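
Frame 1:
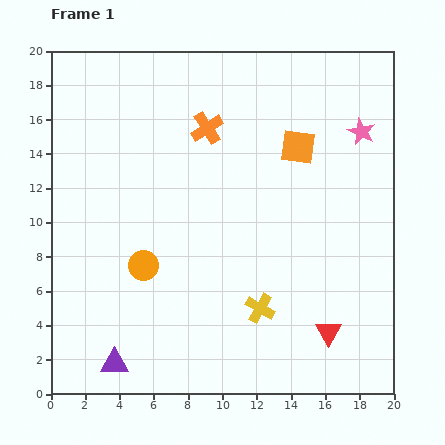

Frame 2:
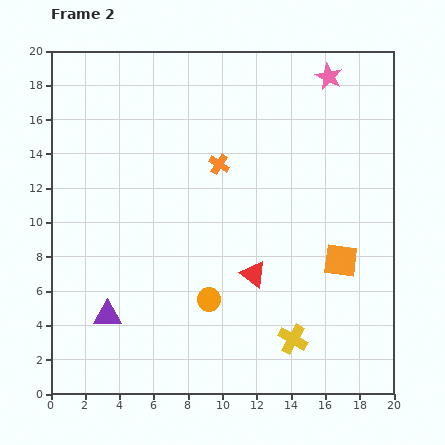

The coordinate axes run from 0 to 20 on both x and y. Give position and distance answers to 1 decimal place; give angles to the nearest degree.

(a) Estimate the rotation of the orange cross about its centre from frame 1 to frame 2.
25° counter-clockwise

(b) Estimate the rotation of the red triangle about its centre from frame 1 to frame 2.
22° counter-clockwise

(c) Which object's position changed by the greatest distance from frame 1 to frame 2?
the orange square

(moved 7.1; next 5.6)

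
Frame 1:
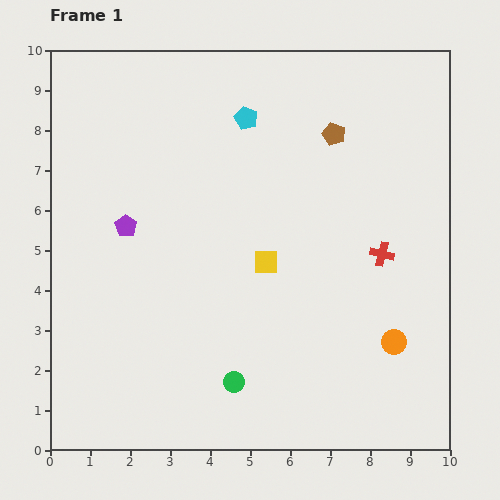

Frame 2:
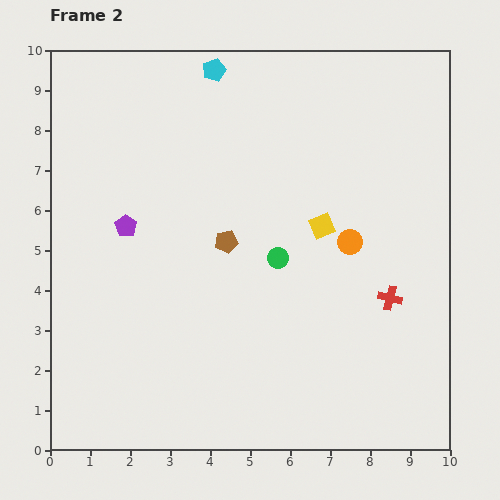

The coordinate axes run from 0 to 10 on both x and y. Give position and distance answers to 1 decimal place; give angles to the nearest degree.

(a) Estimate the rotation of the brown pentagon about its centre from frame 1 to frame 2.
31° counter-clockwise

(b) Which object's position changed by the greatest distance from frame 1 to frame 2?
the brown pentagon

(moved 3.8; next 3.3)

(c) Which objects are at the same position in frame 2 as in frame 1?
the purple pentagon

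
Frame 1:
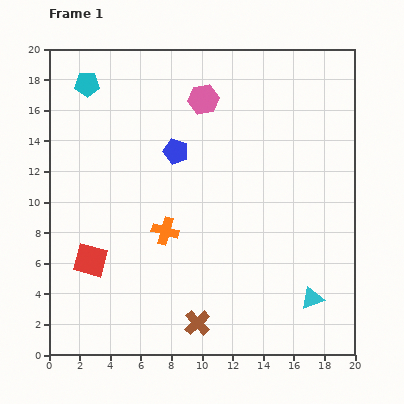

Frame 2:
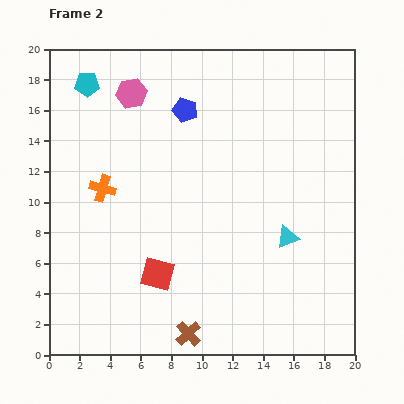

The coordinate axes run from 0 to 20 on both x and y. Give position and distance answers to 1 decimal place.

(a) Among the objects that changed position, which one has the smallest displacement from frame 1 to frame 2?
the brown cross

(moved 0.9)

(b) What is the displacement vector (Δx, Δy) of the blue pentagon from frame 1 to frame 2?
(0.6, 2.7)

The blue pentagon was at (8.3, 13.3) in frame 1 and (8.9, 16.0) in frame 2.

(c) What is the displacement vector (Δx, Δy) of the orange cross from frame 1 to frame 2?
(-4.1, 2.8)

The orange cross was at (7.6, 8.1) in frame 1 and (3.5, 10.9) in frame 2.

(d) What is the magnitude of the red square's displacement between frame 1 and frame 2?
4.5

The red square moved from (2.7, 6.2) to (7.1, 5.3), a distance of √(4.4² + 0.9²) ≈ 4.5.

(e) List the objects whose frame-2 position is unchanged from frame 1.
the cyan pentagon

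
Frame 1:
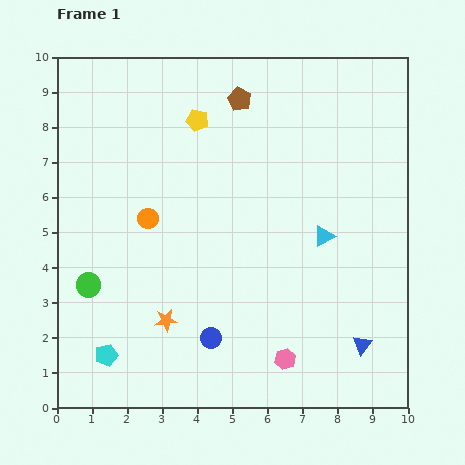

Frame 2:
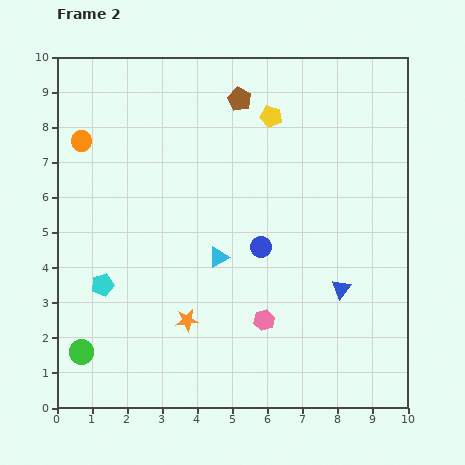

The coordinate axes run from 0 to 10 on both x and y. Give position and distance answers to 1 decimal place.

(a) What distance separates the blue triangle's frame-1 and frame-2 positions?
1.7

The blue triangle moved from (8.7, 1.8) to (8.1, 3.4), a distance of √(0.6² + 1.6²) ≈ 1.7.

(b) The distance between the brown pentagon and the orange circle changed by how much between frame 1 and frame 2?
+0.4

Distance in frame 1: 4.3. Distance in frame 2: 4.7.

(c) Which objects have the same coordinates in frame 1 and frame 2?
the brown pentagon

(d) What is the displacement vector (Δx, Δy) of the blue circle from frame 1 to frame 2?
(1.4, 2.6)

The blue circle was at (4.4, 2.0) in frame 1 and (5.8, 4.6) in frame 2.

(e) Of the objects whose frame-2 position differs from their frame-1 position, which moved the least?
the orange star

(moved 0.6)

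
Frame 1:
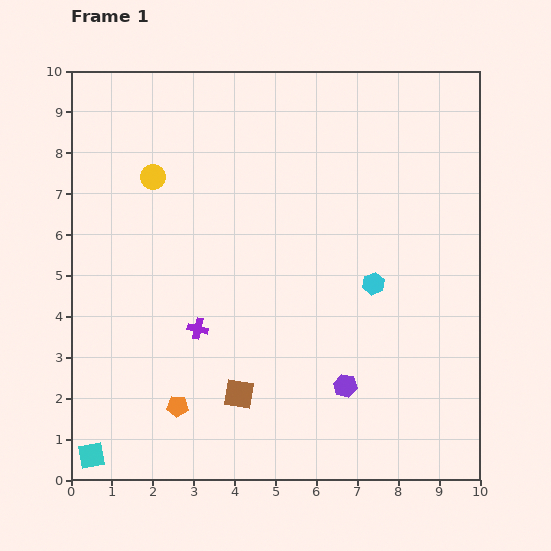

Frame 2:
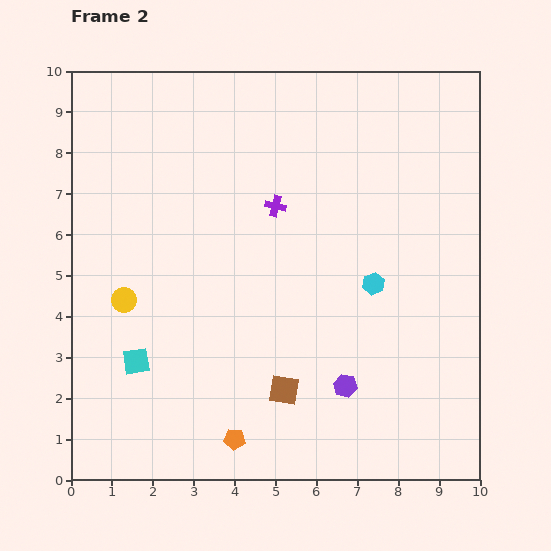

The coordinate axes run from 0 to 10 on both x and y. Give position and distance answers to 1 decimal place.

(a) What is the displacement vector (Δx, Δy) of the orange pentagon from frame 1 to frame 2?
(1.4, -0.8)

The orange pentagon was at (2.6, 1.8) in frame 1 and (4.0, 1.0) in frame 2.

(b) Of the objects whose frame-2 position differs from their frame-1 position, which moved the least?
the brown square

(moved 1.1)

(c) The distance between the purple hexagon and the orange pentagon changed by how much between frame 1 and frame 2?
-1.1

Distance in frame 1: 4.1. Distance in frame 2: 3.0.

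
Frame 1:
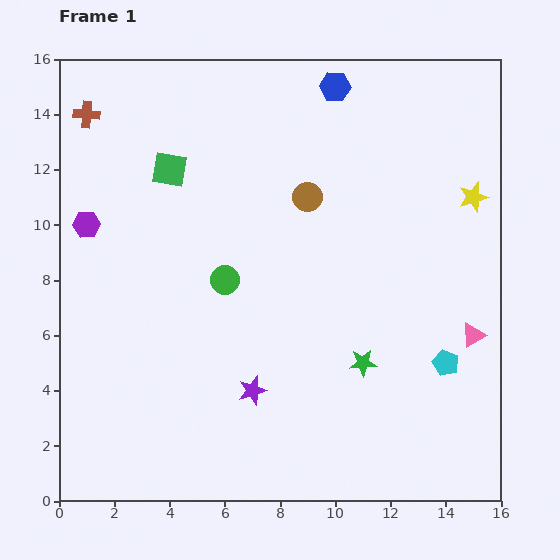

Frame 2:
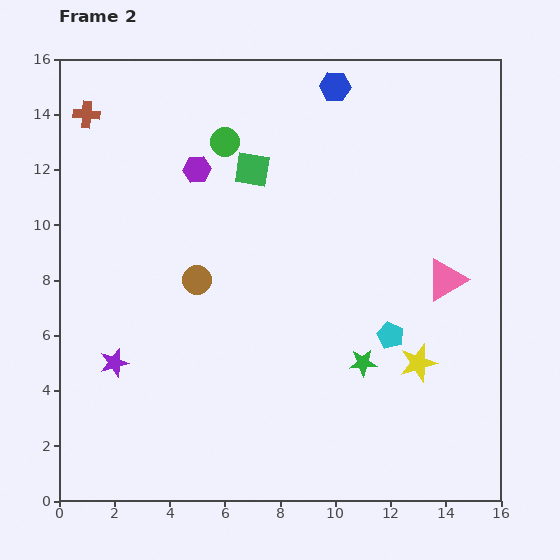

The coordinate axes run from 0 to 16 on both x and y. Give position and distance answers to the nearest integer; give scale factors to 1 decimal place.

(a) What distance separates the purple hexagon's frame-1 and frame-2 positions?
4

The purple hexagon moved from (1, 10) to (5, 12), a distance of √(4² + 2²) ≈ 4.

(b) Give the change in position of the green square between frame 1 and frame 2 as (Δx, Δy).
(3, 0)

The green square was at (4, 12) in frame 1 and (7, 12) in frame 2.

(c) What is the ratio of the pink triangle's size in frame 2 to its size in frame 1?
1.7×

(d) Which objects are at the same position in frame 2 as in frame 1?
the blue hexagon, the brown cross, the green star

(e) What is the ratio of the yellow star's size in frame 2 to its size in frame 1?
1.3×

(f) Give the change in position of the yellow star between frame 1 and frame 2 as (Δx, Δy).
(-2, -6)

The yellow star was at (15, 11) in frame 1 and (13, 5) in frame 2.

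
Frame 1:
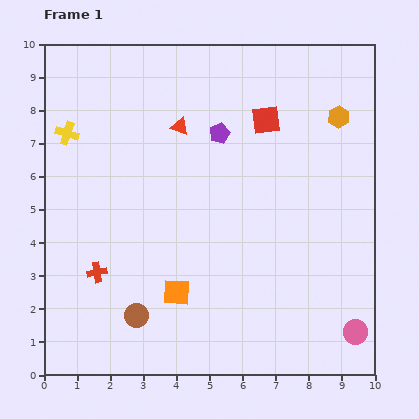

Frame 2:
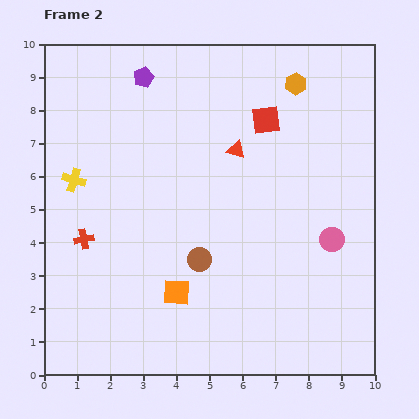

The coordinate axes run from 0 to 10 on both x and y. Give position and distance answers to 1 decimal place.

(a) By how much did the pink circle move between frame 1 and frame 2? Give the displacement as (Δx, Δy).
(-0.7, 2.8)

The pink circle was at (9.4, 1.3) in frame 1 and (8.7, 4.1) in frame 2.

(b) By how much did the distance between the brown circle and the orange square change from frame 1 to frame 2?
-0.2

Distance in frame 1: 1.4. Distance in frame 2: 1.2.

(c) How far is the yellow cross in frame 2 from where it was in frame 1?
1.4

The yellow cross moved from (0.7, 7.3) to (0.9, 5.9), a distance of √(0.2² + 1.4²) ≈ 1.4.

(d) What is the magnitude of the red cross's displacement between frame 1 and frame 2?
1.1

The red cross moved from (1.6, 3.1) to (1.2, 4.1), a distance of √(0.4² + 1.0²) ≈ 1.1.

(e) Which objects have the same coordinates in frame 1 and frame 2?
the red square, the orange square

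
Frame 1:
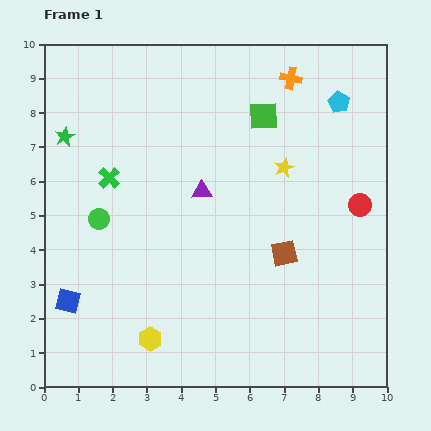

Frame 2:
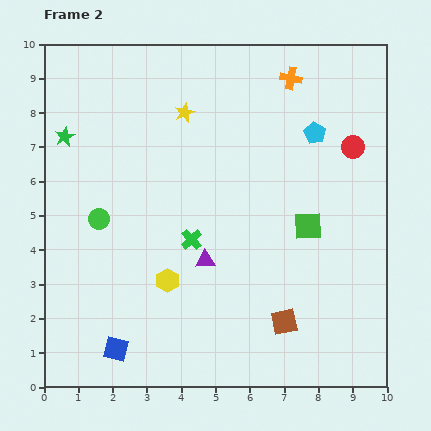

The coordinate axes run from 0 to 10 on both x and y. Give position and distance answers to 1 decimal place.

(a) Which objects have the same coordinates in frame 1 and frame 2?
the green circle, the green star, the orange cross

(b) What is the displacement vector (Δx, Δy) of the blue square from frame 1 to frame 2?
(1.4, -1.4)

The blue square was at (0.7, 2.5) in frame 1 and (2.1, 1.1) in frame 2.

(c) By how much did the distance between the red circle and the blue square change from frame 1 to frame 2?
+0.2

Distance in frame 1: 8.9. Distance in frame 2: 9.1.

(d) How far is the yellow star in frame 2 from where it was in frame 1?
3.3

The yellow star moved from (7.0, 6.4) to (4.1, 8.0), a distance of √(2.9² + 1.6²) ≈ 3.3.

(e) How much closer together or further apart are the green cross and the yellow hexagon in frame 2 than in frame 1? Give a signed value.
-3.5

Distance in frame 1: 4.9. Distance in frame 2: 1.4.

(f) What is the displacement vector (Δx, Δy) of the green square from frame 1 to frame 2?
(1.3, -3.2)

The green square was at (6.4, 7.9) in frame 1 and (7.7, 4.7) in frame 2.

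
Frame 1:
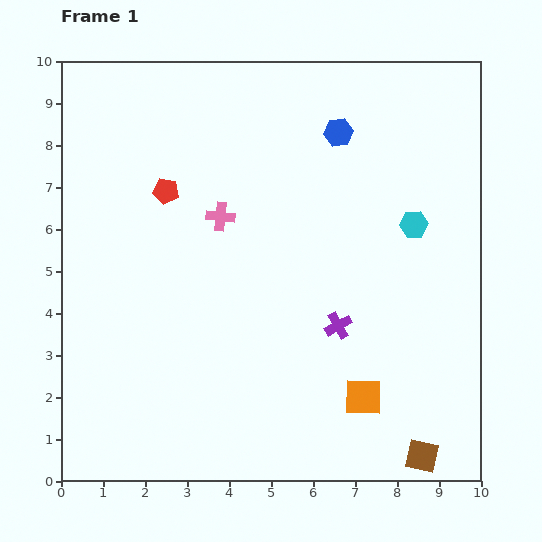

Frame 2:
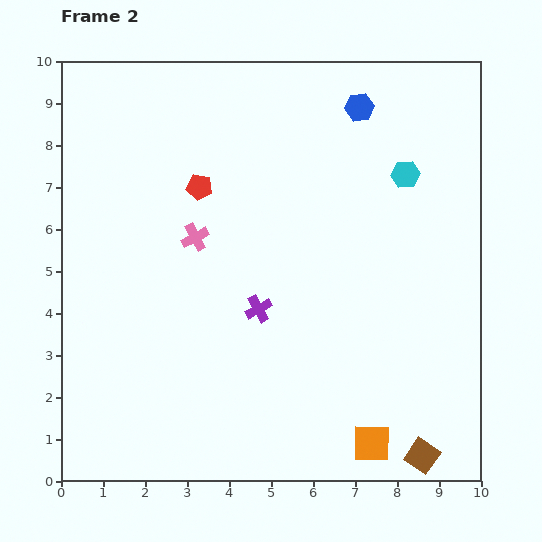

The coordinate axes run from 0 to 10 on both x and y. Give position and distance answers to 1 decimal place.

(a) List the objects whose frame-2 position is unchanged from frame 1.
the brown square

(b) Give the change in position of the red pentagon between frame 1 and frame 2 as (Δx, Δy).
(0.8, 0.1)

The red pentagon was at (2.5, 6.9) in frame 1 and (3.3, 7.0) in frame 2.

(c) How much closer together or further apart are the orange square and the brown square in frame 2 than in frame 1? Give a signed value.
-0.8

Distance in frame 1: 2.0. Distance in frame 2: 1.2.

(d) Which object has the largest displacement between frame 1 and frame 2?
the purple cross

(moved 1.9; next 1.2)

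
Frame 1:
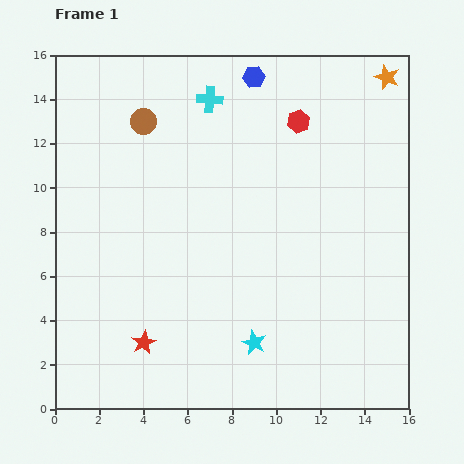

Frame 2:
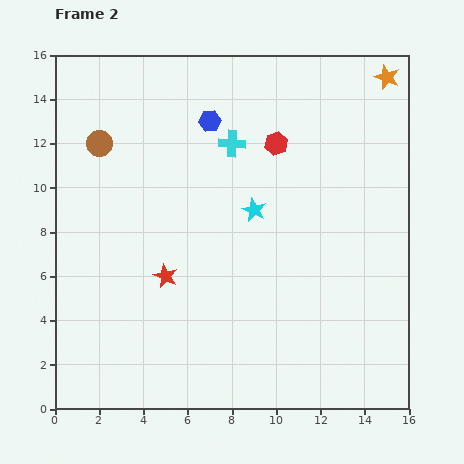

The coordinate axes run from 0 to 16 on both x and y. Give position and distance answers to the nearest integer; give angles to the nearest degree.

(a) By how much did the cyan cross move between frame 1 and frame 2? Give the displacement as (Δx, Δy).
(1, -2)

The cyan cross was at (7, 14) in frame 1 and (8, 12) in frame 2.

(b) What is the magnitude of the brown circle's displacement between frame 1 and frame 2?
2

The brown circle moved from (4, 13) to (2, 12), a distance of √(2² + 1²) ≈ 2.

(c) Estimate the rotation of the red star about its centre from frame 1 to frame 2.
20° counter-clockwise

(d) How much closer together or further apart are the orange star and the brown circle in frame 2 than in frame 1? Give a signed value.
+2

Distance in frame 1: 11. Distance in frame 2: 13.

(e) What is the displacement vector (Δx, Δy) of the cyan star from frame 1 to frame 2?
(0, 6)

The cyan star was at (9, 3) in frame 1 and (9, 9) in frame 2.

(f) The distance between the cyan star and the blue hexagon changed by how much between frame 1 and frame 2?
-8

Distance in frame 1: 12. Distance in frame 2: 4.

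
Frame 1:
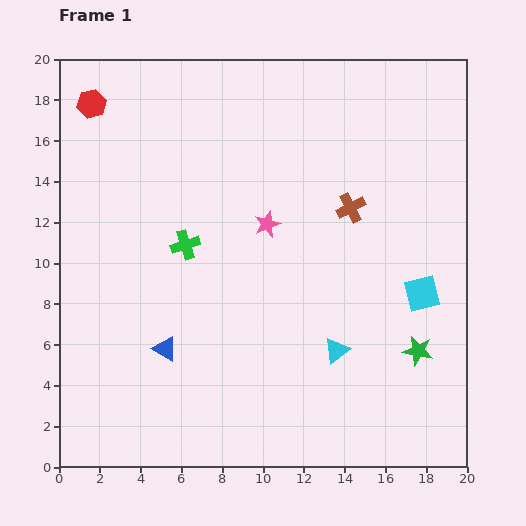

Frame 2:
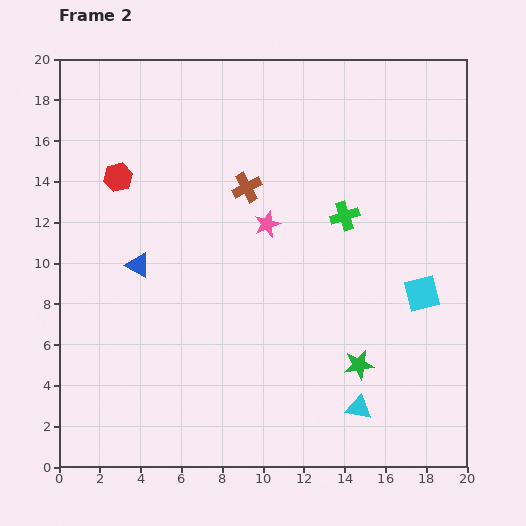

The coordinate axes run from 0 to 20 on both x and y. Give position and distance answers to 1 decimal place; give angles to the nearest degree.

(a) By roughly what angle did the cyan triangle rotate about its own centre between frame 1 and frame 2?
49° clockwise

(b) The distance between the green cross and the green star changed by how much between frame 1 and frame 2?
-5.2

Distance in frame 1: 12.5. Distance in frame 2: 7.3.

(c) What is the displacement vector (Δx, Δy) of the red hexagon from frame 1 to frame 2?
(1.3, -3.6)

The red hexagon was at (1.6, 17.8) in frame 1 and (2.9, 14.2) in frame 2.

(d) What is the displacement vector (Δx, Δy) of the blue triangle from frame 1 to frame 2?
(-1.3, 4.1)

The blue triangle was at (5.2, 5.8) in frame 1 and (3.9, 9.9) in frame 2.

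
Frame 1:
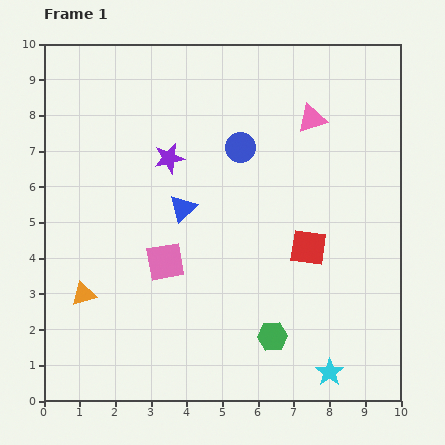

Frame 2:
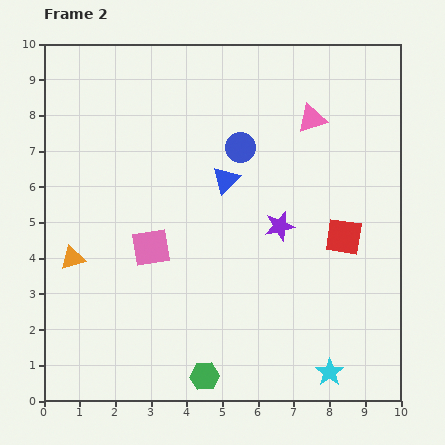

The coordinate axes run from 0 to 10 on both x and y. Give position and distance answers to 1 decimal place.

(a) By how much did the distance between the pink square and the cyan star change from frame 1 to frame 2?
+0.6

Distance in frame 1: 5.5. Distance in frame 2: 6.1.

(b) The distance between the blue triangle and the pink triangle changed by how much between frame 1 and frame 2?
-1.5

Distance in frame 1: 4.4. Distance in frame 2: 2.9.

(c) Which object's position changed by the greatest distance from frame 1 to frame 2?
the purple star

(moved 3.6; next 2.2)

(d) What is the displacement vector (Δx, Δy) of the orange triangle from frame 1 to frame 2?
(-0.3, 1.0)

The orange triangle was at (1.1, 3.0) in frame 1 and (0.8, 4.0) in frame 2.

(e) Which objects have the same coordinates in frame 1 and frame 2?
the blue circle, the cyan star, the pink triangle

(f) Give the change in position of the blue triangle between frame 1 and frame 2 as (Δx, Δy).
(1.2, 0.8)

The blue triangle was at (3.9, 5.4) in frame 1 and (5.1, 6.2) in frame 2.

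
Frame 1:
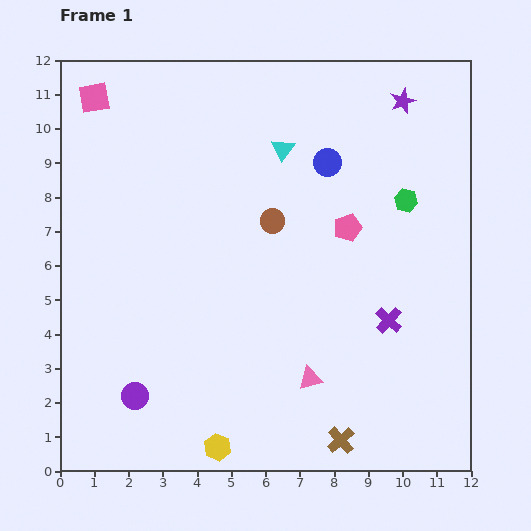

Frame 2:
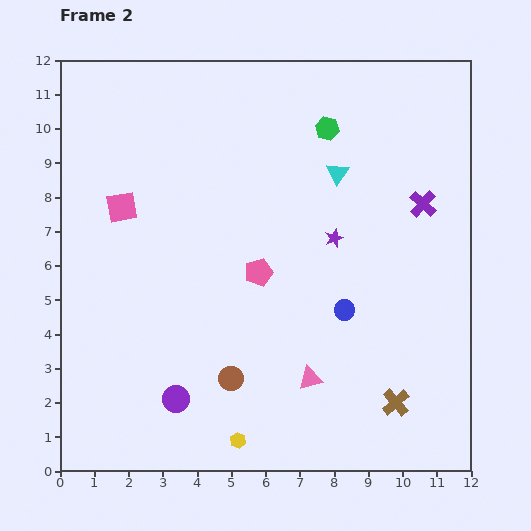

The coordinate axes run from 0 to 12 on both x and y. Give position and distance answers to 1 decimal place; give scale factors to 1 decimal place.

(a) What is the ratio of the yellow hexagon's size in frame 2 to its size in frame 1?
0.6×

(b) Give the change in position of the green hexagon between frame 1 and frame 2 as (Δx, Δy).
(-2.3, 2.1)

The green hexagon was at (10.1, 7.9) in frame 1 and (7.8, 10.0) in frame 2.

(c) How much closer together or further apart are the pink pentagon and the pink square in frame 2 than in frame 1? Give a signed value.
-3.9

Distance in frame 1: 8.3. Distance in frame 2: 4.4.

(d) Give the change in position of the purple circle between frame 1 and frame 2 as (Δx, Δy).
(1.2, -0.1)

The purple circle was at (2.2, 2.2) in frame 1 and (3.4, 2.1) in frame 2.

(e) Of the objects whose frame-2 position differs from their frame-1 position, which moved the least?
the yellow hexagon

(moved 0.6)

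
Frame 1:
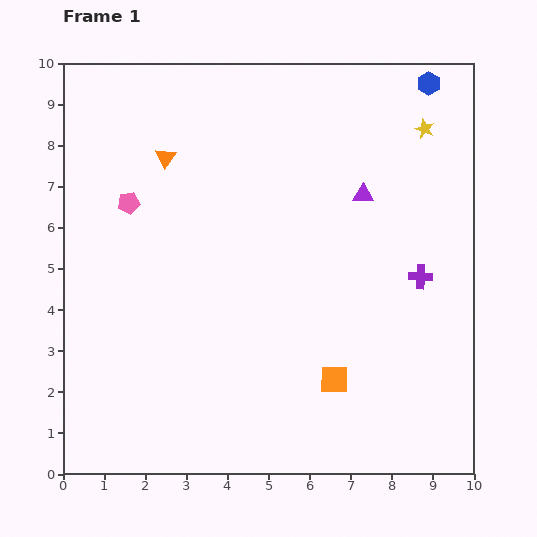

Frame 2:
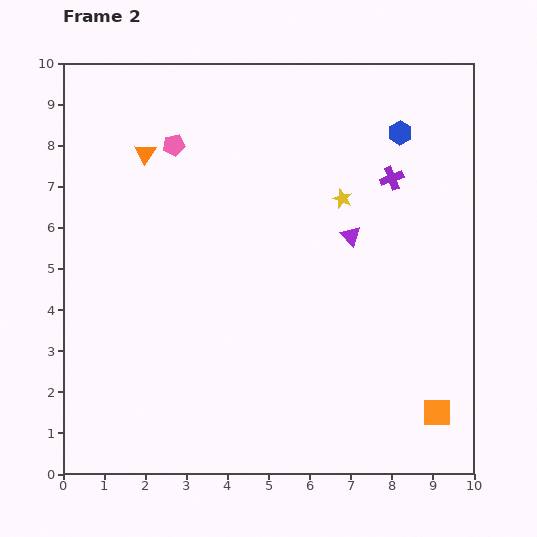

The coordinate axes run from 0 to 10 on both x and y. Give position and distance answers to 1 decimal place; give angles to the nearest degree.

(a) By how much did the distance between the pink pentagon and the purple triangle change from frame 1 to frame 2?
-0.9

Distance in frame 1: 5.7. Distance in frame 2: 4.8.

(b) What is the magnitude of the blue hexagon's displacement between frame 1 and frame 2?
1.4

The blue hexagon moved from (8.9, 9.5) to (8.2, 8.3), a distance of √(0.7² + 1.2²) ≈ 1.4.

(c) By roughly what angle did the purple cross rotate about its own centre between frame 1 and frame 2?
23° counter-clockwise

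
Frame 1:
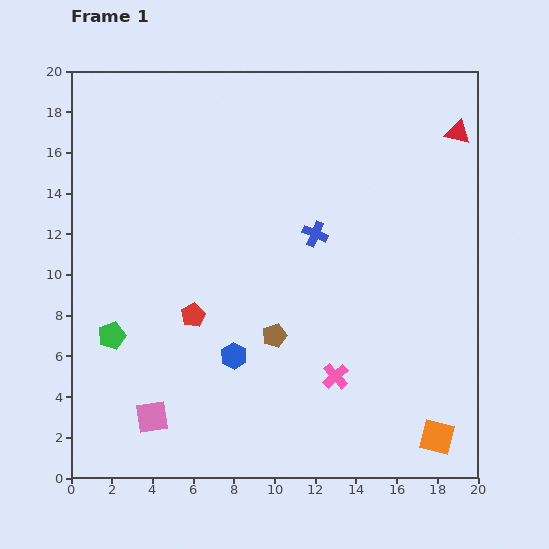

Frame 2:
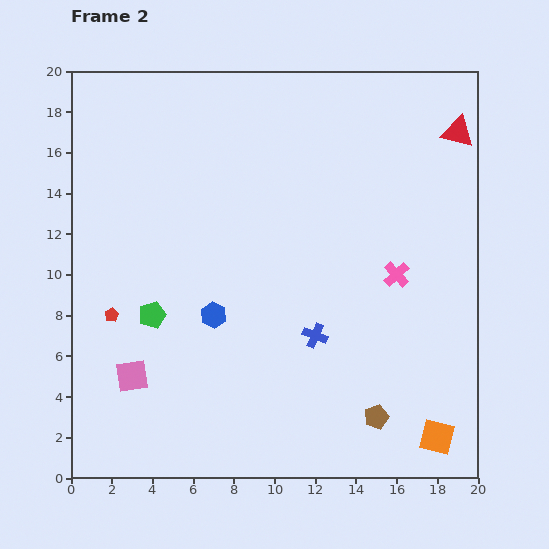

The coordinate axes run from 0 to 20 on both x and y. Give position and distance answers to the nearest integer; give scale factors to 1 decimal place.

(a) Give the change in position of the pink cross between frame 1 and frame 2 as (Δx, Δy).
(3, 5)

The pink cross was at (13, 5) in frame 1 and (16, 10) in frame 2.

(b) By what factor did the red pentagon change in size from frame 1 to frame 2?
0.6×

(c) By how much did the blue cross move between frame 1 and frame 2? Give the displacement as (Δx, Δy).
(0, -5)

The blue cross was at (12, 12) in frame 1 and (12, 7) in frame 2.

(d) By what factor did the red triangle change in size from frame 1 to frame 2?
1.3×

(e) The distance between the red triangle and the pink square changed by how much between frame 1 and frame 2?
-1

Distance in frame 1: 21. Distance in frame 2: 20.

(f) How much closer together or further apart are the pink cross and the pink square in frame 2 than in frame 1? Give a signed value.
+5

Distance in frame 1: 9. Distance in frame 2: 14.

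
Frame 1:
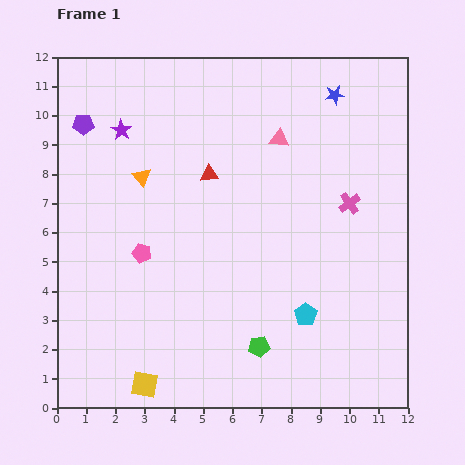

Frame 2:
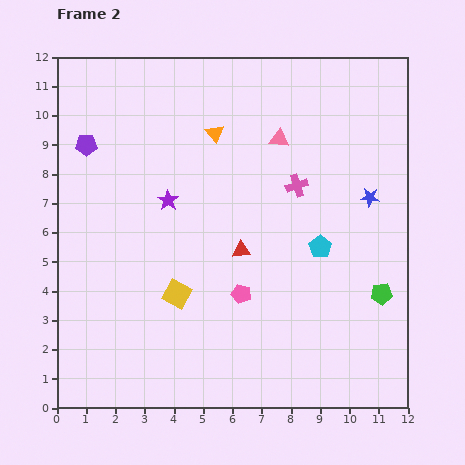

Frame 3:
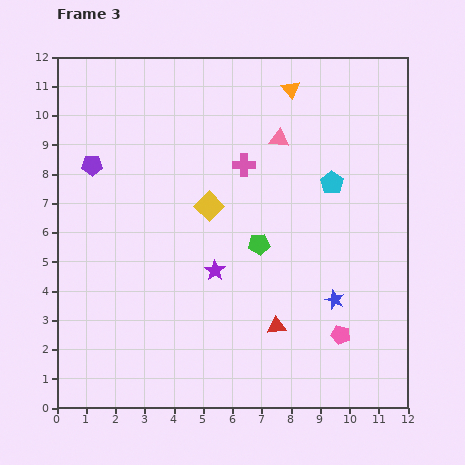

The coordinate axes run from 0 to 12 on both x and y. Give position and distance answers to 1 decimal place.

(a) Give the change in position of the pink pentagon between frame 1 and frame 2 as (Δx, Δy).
(3.4, -1.4)

The pink pentagon was at (2.9, 5.3) in frame 1 and (6.3, 3.9) in frame 2.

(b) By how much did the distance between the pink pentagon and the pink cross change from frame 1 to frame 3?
-0.6

Distance in frame 1: 7.3. Distance in frame 3: 6.7.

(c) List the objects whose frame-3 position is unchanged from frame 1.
the pink triangle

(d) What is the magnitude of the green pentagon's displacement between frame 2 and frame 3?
4.5

The green pentagon moved from (11.1, 3.9) to (6.9, 5.6), a distance of √(4.2² + 1.7²) ≈ 4.5.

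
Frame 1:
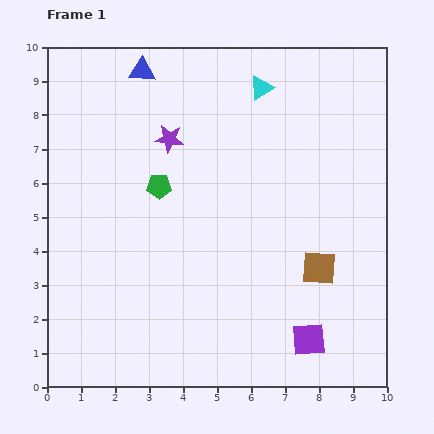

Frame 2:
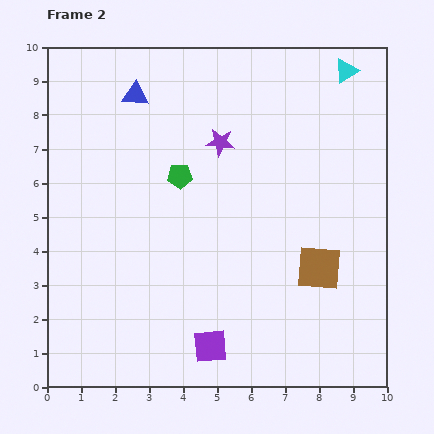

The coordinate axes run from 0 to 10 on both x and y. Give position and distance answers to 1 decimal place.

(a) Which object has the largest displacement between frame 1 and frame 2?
the purple square

(moved 2.9; next 2.5)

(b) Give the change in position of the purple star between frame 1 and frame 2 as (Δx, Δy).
(1.5, -0.1)

The purple star was at (3.6, 7.3) in frame 1 and (5.1, 7.2) in frame 2.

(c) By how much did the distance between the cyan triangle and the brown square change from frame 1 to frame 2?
+0.3

Distance in frame 1: 5.6. Distance in frame 2: 5.9.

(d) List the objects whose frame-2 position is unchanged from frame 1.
the brown square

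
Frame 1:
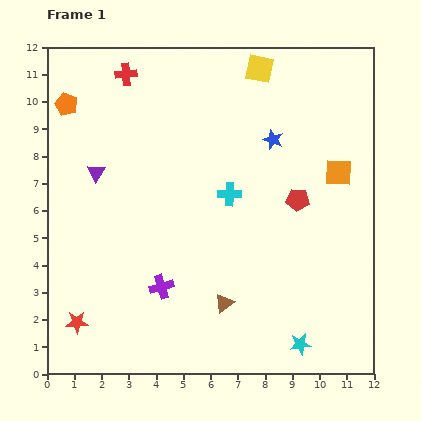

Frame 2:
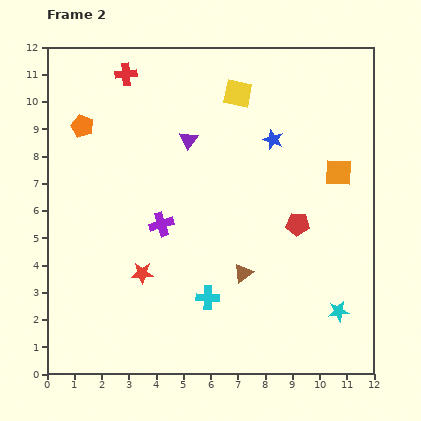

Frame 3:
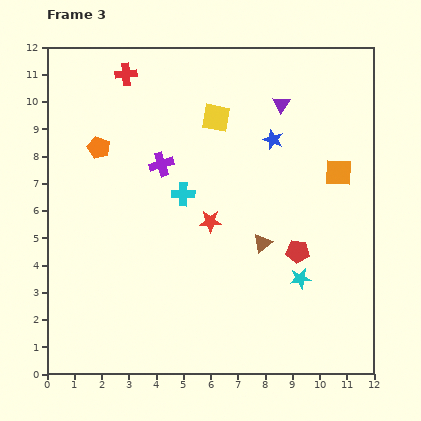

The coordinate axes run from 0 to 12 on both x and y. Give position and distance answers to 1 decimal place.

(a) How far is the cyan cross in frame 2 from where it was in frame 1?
3.9

The cyan cross moved from (6.7, 6.6) to (5.9, 2.8), a distance of √(0.8² + 3.8²) ≈ 3.9.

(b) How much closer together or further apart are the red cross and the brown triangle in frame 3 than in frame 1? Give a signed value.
-1.1

Distance in frame 1: 9.1. Distance in frame 3: 8.0.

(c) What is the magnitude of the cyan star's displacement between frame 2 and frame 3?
1.8

The cyan star moved from (10.7, 2.3) to (9.3, 3.5), a distance of √(1.4² + 1.2²) ≈ 1.8.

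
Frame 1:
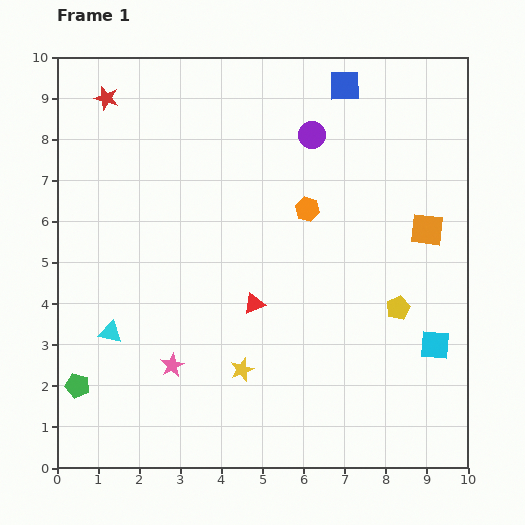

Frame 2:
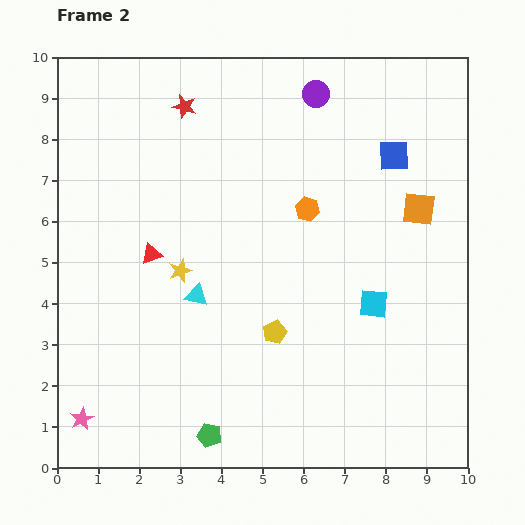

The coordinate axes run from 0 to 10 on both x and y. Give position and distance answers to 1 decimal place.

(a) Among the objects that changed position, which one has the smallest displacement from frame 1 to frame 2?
the orange square

(moved 0.5)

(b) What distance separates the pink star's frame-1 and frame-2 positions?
2.6

The pink star moved from (2.8, 2.5) to (0.6, 1.2), a distance of √(2.2² + 1.3²) ≈ 2.6.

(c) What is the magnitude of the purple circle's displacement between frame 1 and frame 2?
1.0

The purple circle moved from (6.2, 8.1) to (6.3, 9.1), a distance of √(0.1² + 1.0²) ≈ 1.0.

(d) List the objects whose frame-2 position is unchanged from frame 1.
the orange hexagon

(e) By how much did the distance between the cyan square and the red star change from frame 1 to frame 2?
-3.4

Distance in frame 1: 10.0. Distance in frame 2: 6.6.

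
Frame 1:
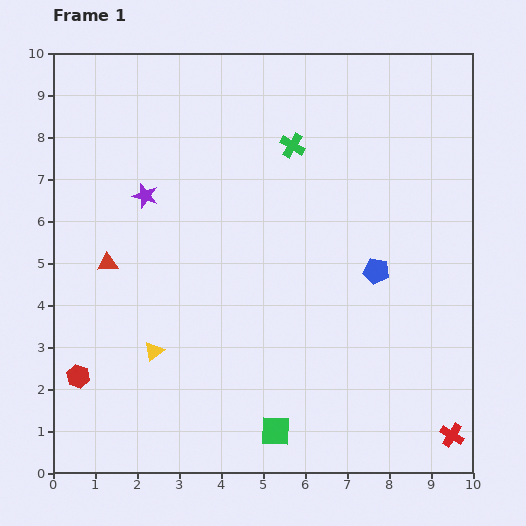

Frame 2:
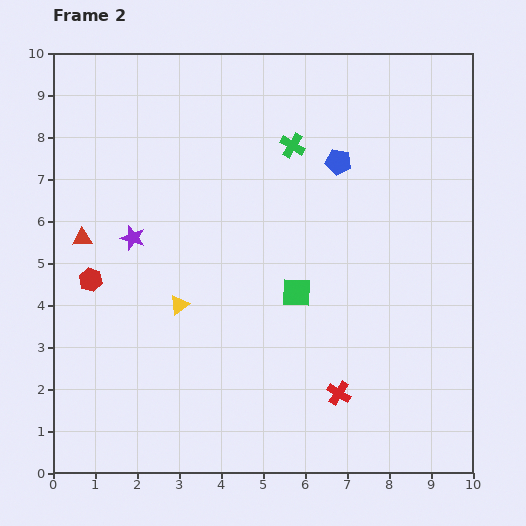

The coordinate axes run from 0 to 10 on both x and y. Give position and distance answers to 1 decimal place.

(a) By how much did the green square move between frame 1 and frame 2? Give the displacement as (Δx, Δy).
(0.5, 3.3)

The green square was at (5.3, 1.0) in frame 1 and (5.8, 4.3) in frame 2.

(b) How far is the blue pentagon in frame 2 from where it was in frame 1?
2.8

The blue pentagon moved from (7.7, 4.8) to (6.8, 7.4), a distance of √(0.9² + 2.6²) ≈ 2.8.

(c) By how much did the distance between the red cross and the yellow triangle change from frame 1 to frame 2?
-3.1

Distance in frame 1: 7.4. Distance in frame 2: 4.3.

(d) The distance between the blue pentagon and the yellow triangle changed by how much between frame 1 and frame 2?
-0.5

Distance in frame 1: 5.6. Distance in frame 2: 5.1.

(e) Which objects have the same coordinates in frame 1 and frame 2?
the green cross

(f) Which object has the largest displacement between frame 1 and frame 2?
the green square

(moved 3.3; next 2.9)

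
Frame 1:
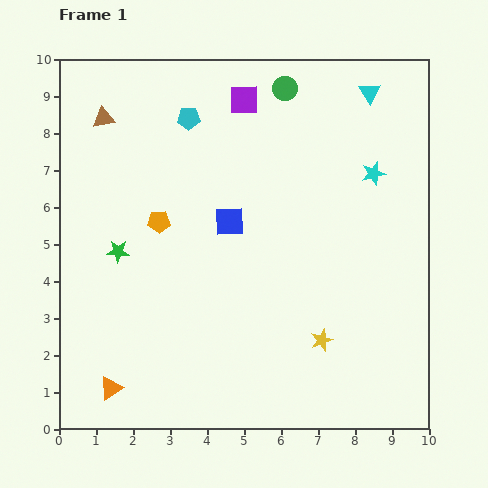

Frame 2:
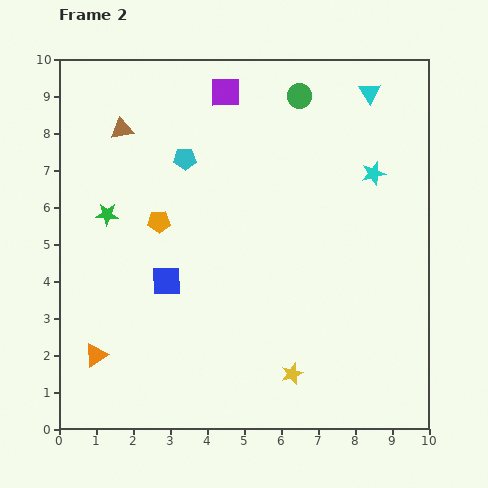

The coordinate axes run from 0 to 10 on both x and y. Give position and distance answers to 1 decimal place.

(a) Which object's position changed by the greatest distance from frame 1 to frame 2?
the blue square

(moved 2.3; next 1.2)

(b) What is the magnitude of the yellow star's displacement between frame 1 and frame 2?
1.2

The yellow star moved from (7.1, 2.4) to (6.3, 1.5), a distance of √(0.8² + 0.9²) ≈ 1.2.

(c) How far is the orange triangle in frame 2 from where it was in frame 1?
1.0

The orange triangle moved from (1.4, 1.1) to (1.0, 2.0), a distance of √(0.4² + 0.9²) ≈ 1.0.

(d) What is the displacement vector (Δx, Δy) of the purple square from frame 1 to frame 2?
(-0.5, 0.2)

The purple square was at (5.0, 8.9) in frame 1 and (4.5, 9.1) in frame 2.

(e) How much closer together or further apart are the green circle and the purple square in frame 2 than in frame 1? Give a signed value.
+0.9

Distance in frame 1: 1.1. Distance in frame 2: 2.0.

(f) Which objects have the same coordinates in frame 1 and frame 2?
the cyan star, the cyan triangle, the orange pentagon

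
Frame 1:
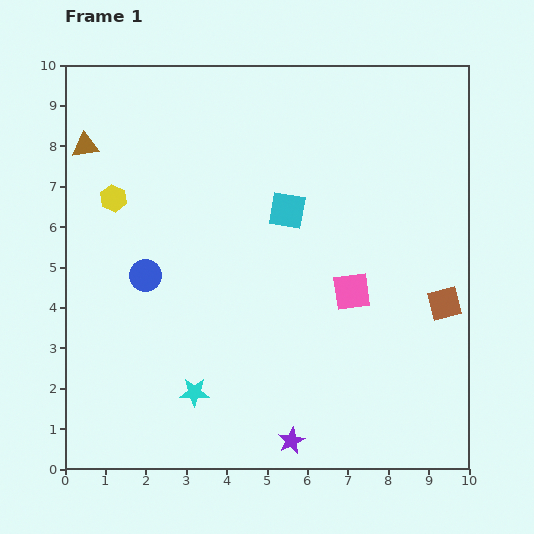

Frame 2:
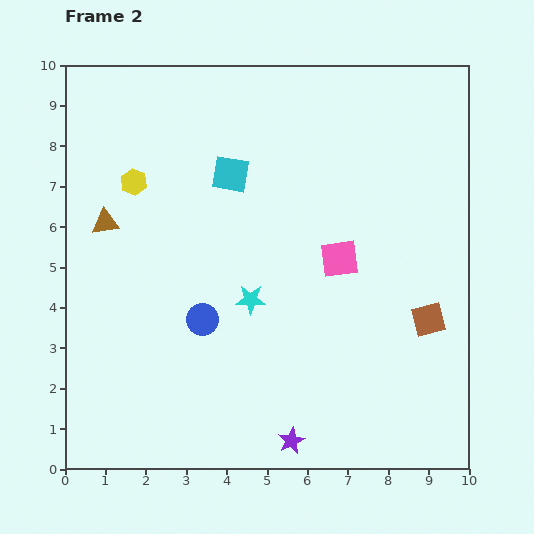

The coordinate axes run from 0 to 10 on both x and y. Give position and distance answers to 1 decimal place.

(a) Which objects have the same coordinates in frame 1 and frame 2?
the purple star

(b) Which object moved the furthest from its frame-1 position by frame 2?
the cyan star

(moved 2.7; next 2.0)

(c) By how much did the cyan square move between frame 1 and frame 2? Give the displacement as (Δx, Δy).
(-1.4, 0.9)

The cyan square was at (5.5, 6.4) in frame 1 and (4.1, 7.3) in frame 2.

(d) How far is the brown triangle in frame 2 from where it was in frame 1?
2.0

The brown triangle moved from (0.5, 8.0) to (1.0, 6.1), a distance of √(0.5² + 1.9²) ≈ 2.0.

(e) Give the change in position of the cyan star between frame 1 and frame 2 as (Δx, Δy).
(1.4, 2.3)

The cyan star was at (3.2, 1.9) in frame 1 and (4.6, 4.2) in frame 2.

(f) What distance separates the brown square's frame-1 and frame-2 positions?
0.6

The brown square moved from (9.4, 4.1) to (9.0, 3.7), a distance of √(0.4² + 0.4²) ≈ 0.6.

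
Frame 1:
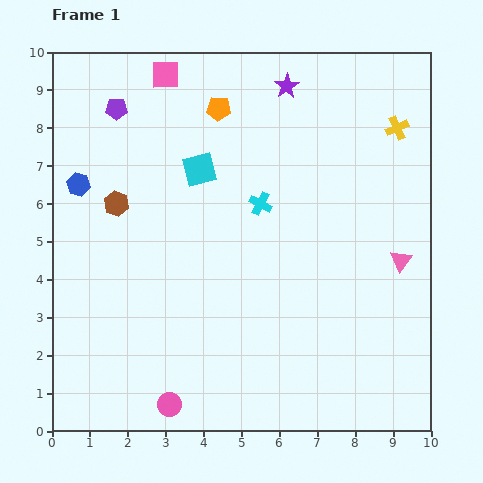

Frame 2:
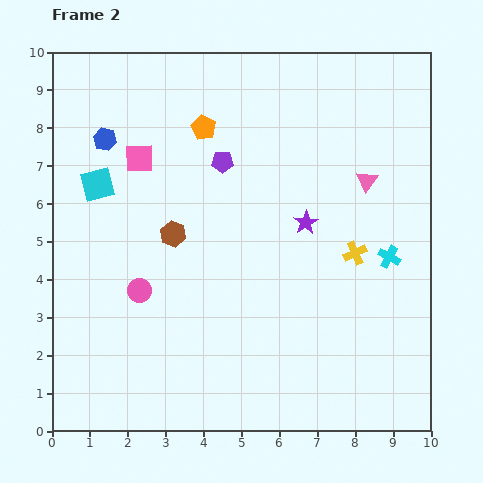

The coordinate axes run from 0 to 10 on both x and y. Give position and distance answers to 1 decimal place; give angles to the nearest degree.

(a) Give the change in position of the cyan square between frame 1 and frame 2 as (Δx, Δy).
(-2.7, -0.4)

The cyan square was at (3.9, 6.9) in frame 1 and (1.2, 6.5) in frame 2.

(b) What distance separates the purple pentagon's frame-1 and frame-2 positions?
3.1

The purple pentagon moved from (1.7, 8.5) to (4.5, 7.1), a distance of √(2.8² + 1.4²) ≈ 3.1.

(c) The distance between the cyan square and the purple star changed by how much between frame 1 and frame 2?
+2.4

Distance in frame 1: 3.2. Distance in frame 2: 5.6.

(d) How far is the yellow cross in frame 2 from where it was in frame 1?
3.5

The yellow cross moved from (9.1, 8.0) to (8.0, 4.7), a distance of √(1.1² + 3.3²) ≈ 3.5.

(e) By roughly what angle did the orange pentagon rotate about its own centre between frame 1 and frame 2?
23° clockwise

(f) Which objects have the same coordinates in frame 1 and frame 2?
none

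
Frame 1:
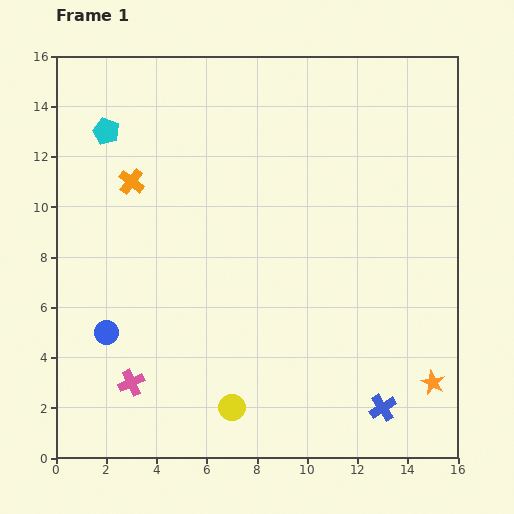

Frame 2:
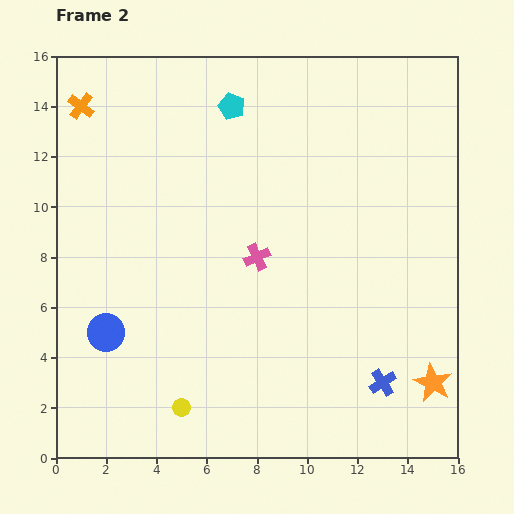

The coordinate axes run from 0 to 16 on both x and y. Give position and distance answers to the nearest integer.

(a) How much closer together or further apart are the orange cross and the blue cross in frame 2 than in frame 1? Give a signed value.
+3

Distance in frame 1: 13. Distance in frame 2: 16.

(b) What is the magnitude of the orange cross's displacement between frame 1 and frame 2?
4

The orange cross moved from (3, 11) to (1, 14), a distance of √(2² + 3²) ≈ 4.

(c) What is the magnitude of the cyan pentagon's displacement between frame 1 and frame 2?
5

The cyan pentagon moved from (2, 13) to (7, 14), a distance of √(5² + 1²) ≈ 5.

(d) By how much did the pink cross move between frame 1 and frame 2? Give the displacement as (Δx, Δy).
(5, 5)

The pink cross was at (3, 3) in frame 1 and (8, 8) in frame 2.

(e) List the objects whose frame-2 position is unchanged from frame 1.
the orange star, the blue circle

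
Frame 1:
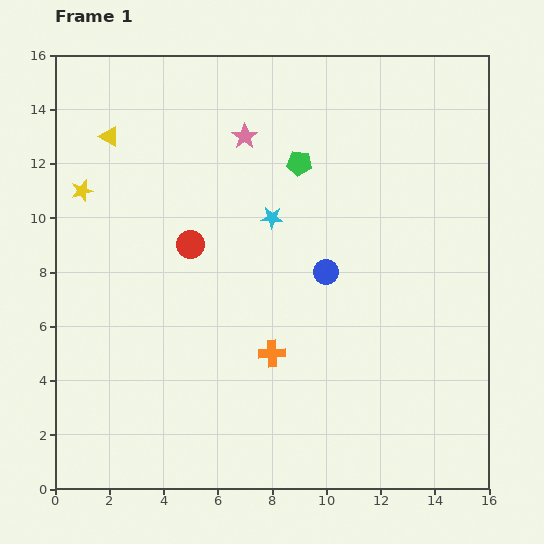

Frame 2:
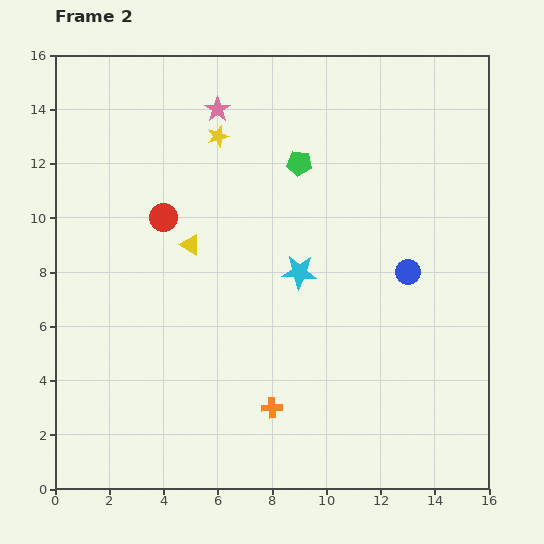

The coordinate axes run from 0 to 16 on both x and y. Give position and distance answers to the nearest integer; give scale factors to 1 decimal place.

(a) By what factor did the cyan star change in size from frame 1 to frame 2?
1.5×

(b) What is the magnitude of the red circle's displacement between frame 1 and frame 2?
1

The red circle moved from (5, 9) to (4, 10), a distance of √(1² + 1²) ≈ 1.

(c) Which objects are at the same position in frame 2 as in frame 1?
the green pentagon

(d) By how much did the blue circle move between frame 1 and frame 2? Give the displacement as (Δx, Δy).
(3, 0)

The blue circle was at (10, 8) in frame 1 and (13, 8) in frame 2.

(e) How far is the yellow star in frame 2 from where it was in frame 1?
5

The yellow star moved from (1, 11) to (6, 13), a distance of √(5² + 2²) ≈ 5.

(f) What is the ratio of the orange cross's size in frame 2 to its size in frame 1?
0.8×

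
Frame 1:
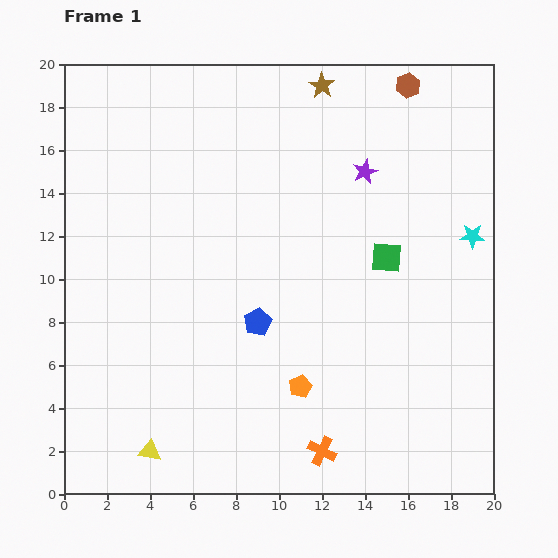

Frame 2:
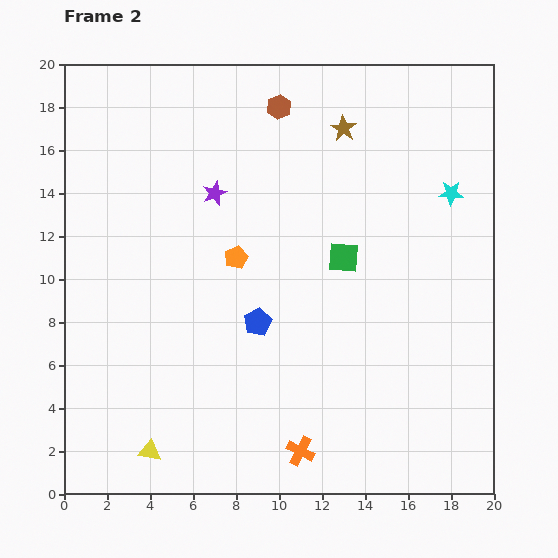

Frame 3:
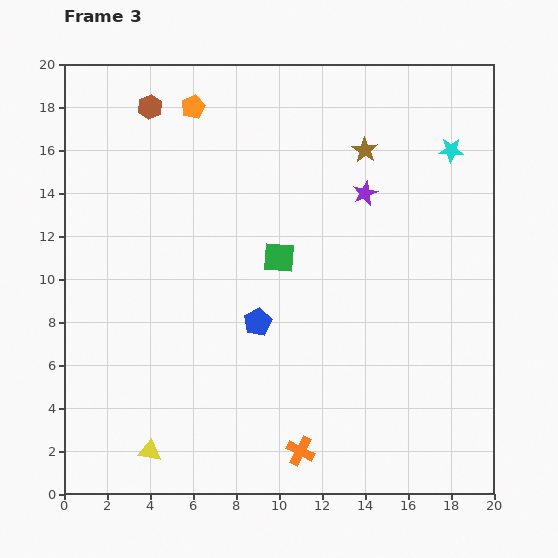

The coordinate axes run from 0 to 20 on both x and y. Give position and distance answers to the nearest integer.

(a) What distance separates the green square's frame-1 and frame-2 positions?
2

The green square moved from (15, 11) to (13, 11), a distance of √(2² + 0²) ≈ 2.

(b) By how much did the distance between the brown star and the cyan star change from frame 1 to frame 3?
-6

Distance in frame 1: 10. Distance in frame 3: 4.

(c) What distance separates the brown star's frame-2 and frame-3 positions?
1

The brown star moved from (13, 17) to (14, 16), a distance of √(1² + 1²) ≈ 1.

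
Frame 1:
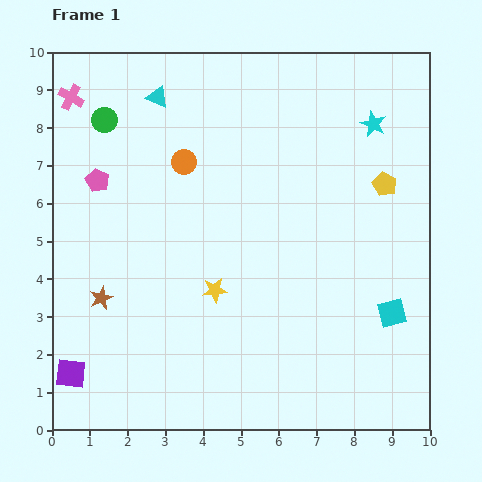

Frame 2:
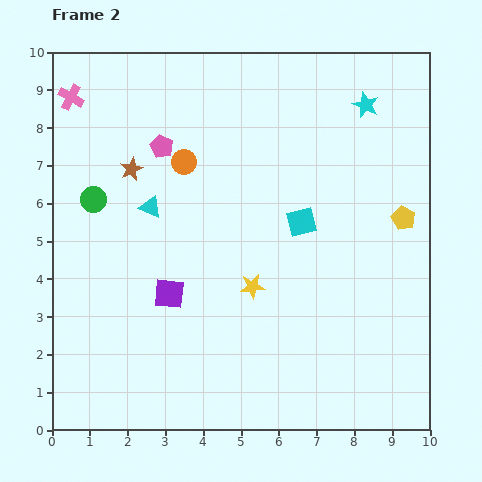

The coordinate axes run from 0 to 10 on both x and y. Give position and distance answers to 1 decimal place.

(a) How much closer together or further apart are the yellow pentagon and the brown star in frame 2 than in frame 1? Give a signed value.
-0.8

Distance in frame 1: 8.1. Distance in frame 2: 7.3.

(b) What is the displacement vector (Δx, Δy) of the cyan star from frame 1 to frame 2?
(-0.2, 0.5)

The cyan star was at (8.5, 8.1) in frame 1 and (8.3, 8.6) in frame 2.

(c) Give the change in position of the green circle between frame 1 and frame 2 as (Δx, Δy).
(-0.3, -2.1)

The green circle was at (1.4, 8.2) in frame 1 and (1.1, 6.1) in frame 2.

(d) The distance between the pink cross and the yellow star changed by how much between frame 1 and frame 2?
+0.5

Distance in frame 1: 6.4. Distance in frame 2: 6.9.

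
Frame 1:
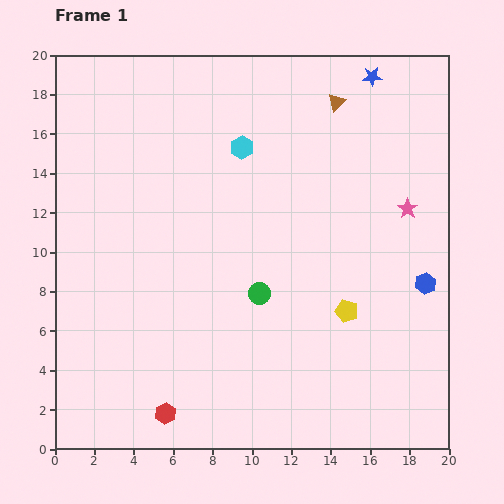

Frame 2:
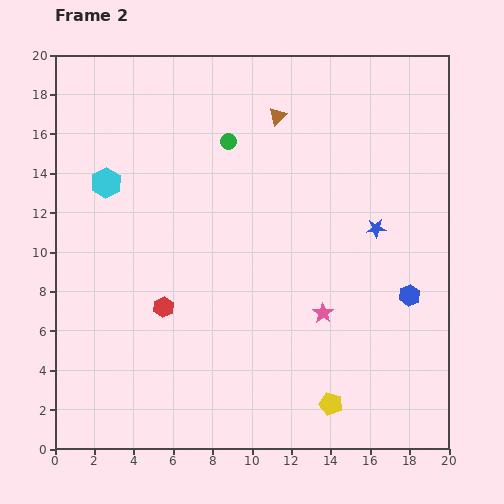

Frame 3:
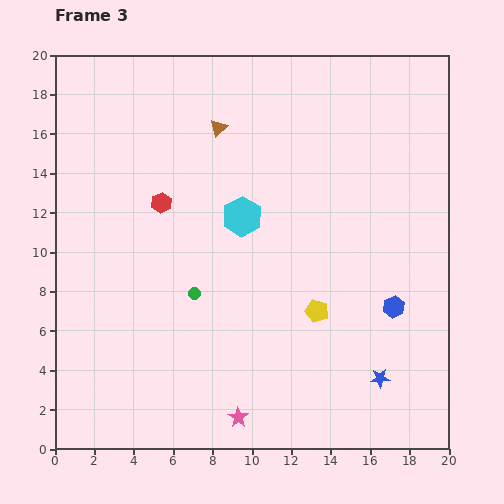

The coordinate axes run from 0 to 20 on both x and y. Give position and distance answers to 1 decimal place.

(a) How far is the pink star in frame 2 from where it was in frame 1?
6.8

The pink star moved from (17.9, 12.2) to (13.6, 6.9), a distance of √(4.3² + 5.3²) ≈ 6.8.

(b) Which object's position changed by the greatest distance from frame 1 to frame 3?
the blue star

(moved 15.3; next 13.6)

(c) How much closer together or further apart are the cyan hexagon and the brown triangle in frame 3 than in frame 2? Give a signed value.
-4.6

Distance in frame 2: 9.3. Distance in frame 3: 4.7.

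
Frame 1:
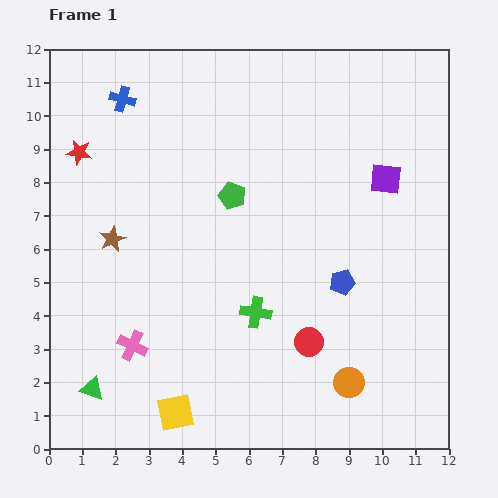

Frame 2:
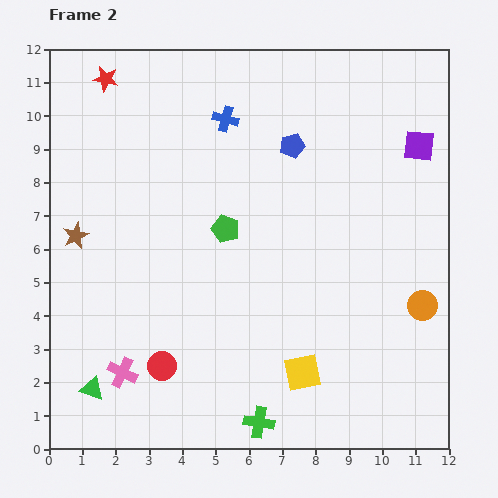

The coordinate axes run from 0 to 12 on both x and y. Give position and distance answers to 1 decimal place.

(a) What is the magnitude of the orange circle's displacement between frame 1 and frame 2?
3.2

The orange circle moved from (9.0, 2.0) to (11.2, 4.3), a distance of √(2.2² + 2.3²) ≈ 3.2.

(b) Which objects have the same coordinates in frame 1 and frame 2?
the green triangle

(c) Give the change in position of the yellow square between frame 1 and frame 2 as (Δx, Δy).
(3.8, 1.2)

The yellow square was at (3.8, 1.1) in frame 1 and (7.6, 2.3) in frame 2.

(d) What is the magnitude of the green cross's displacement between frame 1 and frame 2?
3.3

The green cross moved from (6.2, 4.1) to (6.3, 0.8), a distance of √(0.1² + 3.3²) ≈ 3.3.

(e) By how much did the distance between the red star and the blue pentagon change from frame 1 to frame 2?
-2.9

Distance in frame 1: 8.8. Distance in frame 2: 5.9.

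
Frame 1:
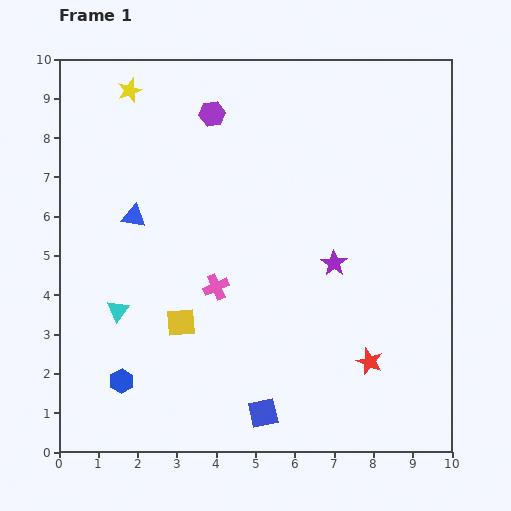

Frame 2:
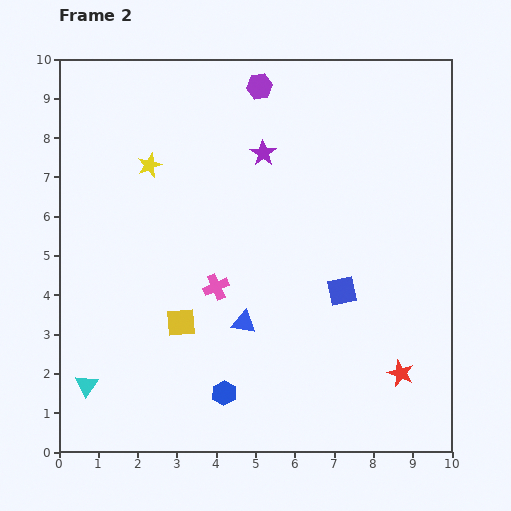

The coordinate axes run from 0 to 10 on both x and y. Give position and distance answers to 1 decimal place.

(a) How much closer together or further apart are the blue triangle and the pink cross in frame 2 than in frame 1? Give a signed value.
-1.7

Distance in frame 1: 2.8. Distance in frame 2: 1.1.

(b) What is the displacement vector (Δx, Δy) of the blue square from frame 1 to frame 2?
(2.0, 3.1)

The blue square was at (5.2, 1.0) in frame 1 and (7.2, 4.1) in frame 2.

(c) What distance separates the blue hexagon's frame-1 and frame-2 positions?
2.6

The blue hexagon moved from (1.6, 1.8) to (4.2, 1.5), a distance of √(2.6² + 0.3²) ≈ 2.6.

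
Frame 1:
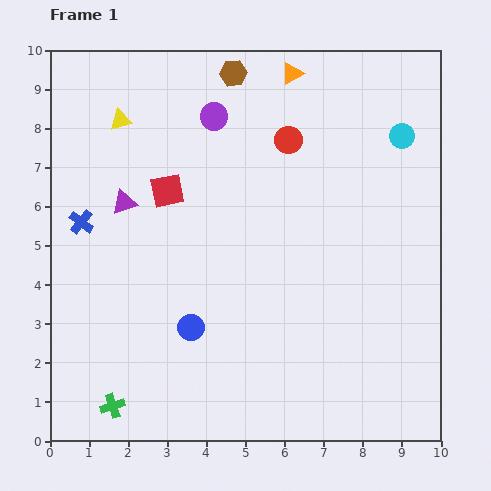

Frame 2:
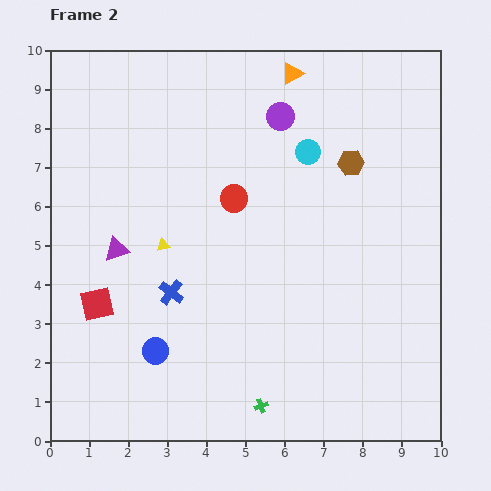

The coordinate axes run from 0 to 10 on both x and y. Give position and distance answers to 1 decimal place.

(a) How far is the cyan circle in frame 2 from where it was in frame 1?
2.4

The cyan circle moved from (9.0, 7.8) to (6.6, 7.4), a distance of √(2.4² + 0.4²) ≈ 2.4.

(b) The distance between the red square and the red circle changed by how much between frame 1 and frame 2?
+1.0

Distance in frame 1: 3.4. Distance in frame 2: 4.4.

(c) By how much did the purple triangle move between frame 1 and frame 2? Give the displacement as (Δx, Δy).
(-0.2, -1.2)

The purple triangle was at (1.9, 6.1) in frame 1 and (1.7, 4.9) in frame 2.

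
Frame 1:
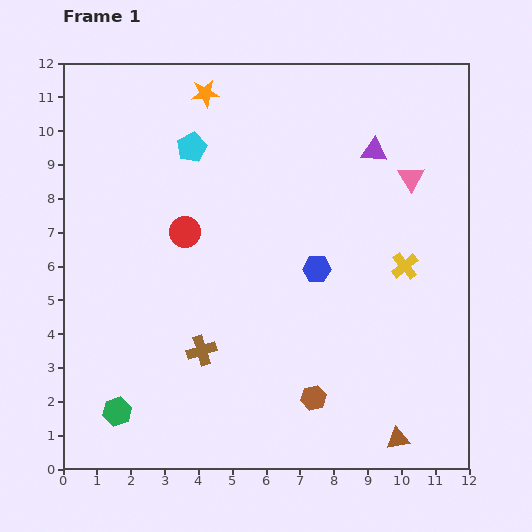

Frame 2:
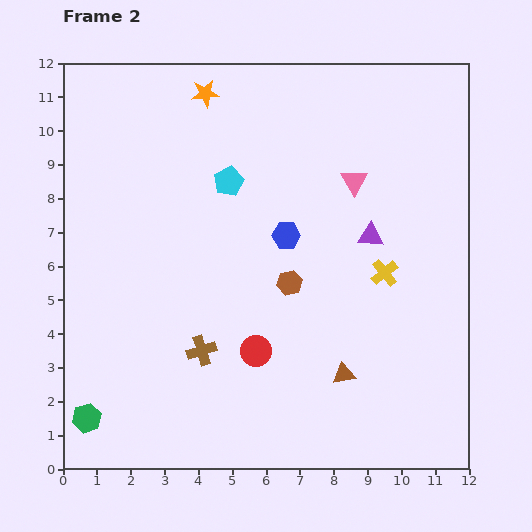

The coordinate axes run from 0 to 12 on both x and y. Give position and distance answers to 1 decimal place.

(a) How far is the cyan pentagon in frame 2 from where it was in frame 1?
1.5

The cyan pentagon moved from (3.8, 9.5) to (4.9, 8.5), a distance of √(1.1² + 1.0²) ≈ 1.5.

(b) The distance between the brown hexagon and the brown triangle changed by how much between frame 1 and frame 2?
+0.3

Distance in frame 1: 2.8. Distance in frame 2: 3.1.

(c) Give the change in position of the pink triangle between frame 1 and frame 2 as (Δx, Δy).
(-1.7, -0.1)

The pink triangle was at (10.3, 8.6) in frame 1 and (8.6, 8.5) in frame 2.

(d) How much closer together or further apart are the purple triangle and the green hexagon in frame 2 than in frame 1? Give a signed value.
-0.8

Distance in frame 1: 10.8. Distance in frame 2: 10.0.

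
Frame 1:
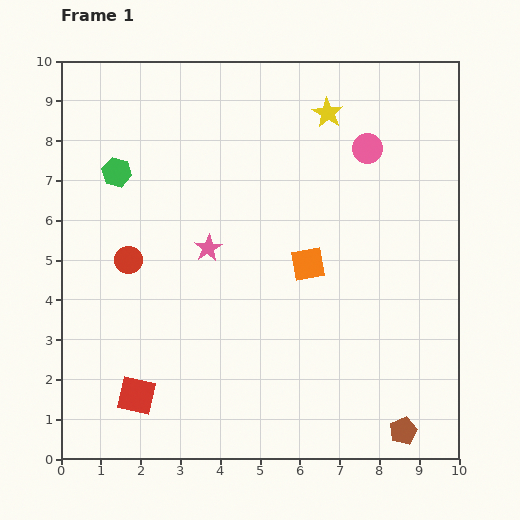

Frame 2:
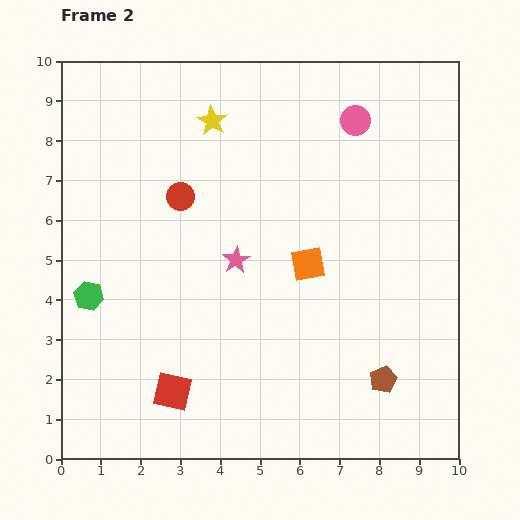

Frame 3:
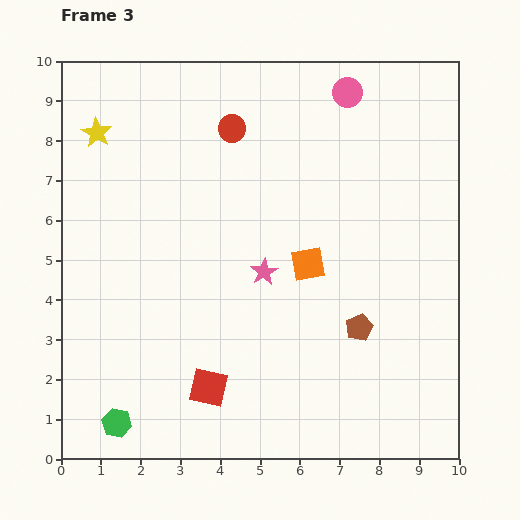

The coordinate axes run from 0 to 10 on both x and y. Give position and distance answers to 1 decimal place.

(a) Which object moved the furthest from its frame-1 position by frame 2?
the green hexagon

(moved 3.2; next 2.9)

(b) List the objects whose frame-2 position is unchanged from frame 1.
the orange square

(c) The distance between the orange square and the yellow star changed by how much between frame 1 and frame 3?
+2.4

Distance in frame 1: 3.8. Distance in frame 3: 6.2.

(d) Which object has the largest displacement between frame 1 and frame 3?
the green hexagon

(moved 6.3; next 5.8)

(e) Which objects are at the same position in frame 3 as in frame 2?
the orange square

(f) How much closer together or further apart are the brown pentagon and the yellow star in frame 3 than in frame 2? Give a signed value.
+0.4

Distance in frame 2: 7.8. Distance in frame 3: 8.2.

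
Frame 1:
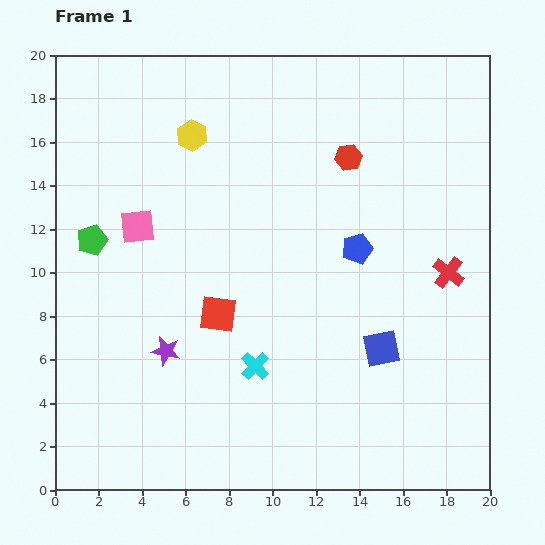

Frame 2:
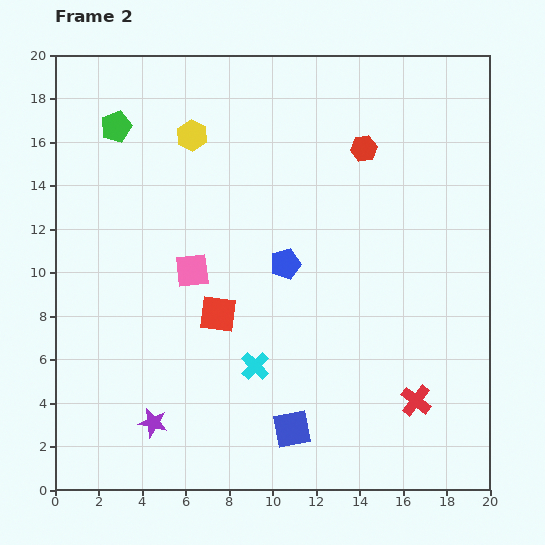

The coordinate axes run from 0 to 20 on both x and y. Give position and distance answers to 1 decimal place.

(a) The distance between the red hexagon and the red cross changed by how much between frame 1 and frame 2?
+4.8

Distance in frame 1: 7.0. Distance in frame 2: 11.8.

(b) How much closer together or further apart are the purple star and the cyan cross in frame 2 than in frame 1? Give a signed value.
+1.2

Distance in frame 1: 4.2. Distance in frame 2: 5.4.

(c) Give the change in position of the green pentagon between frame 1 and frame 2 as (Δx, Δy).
(1.1, 5.2)

The green pentagon was at (1.7, 11.5) in frame 1 and (2.8, 16.7) in frame 2.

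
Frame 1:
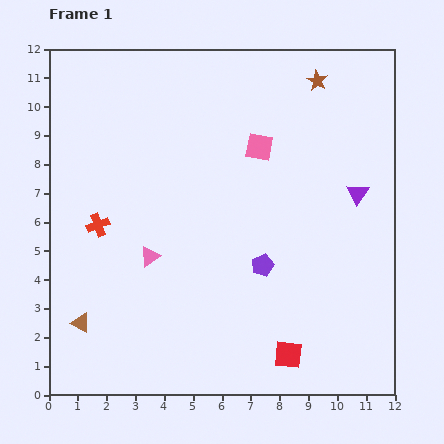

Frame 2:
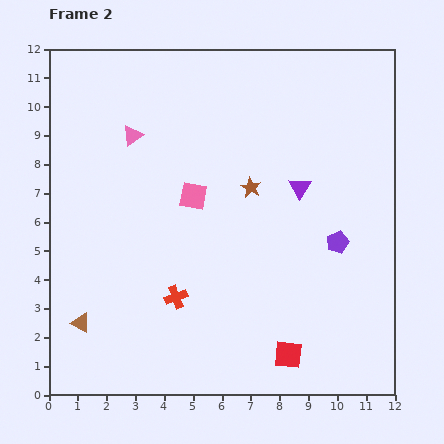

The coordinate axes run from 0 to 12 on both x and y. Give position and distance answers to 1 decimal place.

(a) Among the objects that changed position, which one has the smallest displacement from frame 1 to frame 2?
the purple triangle

(moved 2.0)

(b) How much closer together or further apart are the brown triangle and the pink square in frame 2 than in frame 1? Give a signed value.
-2.8

Distance in frame 1: 8.7. Distance in frame 2: 5.9.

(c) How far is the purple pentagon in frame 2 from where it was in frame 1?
2.7

The purple pentagon moved from (7.4, 4.5) to (10.0, 5.3), a distance of √(2.6² + 0.8²) ≈ 2.7.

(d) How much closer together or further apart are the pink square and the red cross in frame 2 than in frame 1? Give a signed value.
-2.6

Distance in frame 1: 6.2. Distance in frame 2: 3.6.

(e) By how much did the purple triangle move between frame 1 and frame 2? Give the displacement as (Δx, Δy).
(-2.0, 0.2)

The purple triangle was at (10.7, 7.0) in frame 1 and (8.7, 7.2) in frame 2.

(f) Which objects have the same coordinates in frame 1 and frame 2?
the red square, the brown triangle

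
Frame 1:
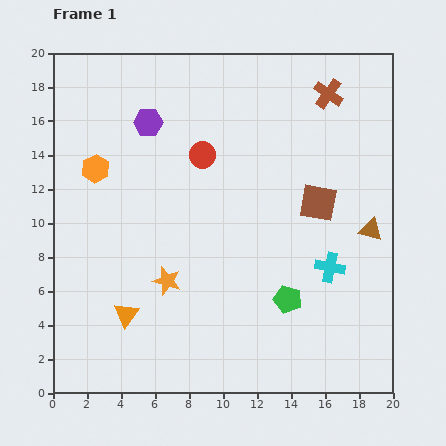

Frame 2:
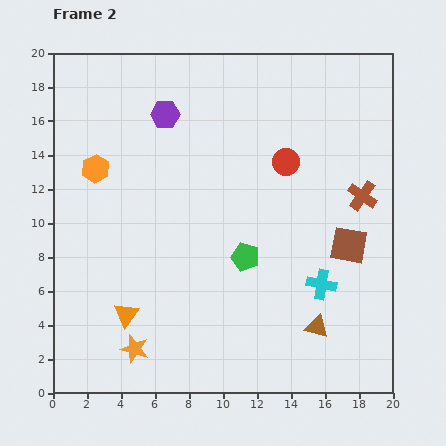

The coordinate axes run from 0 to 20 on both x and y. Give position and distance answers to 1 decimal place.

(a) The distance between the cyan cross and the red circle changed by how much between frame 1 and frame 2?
-2.5

Distance in frame 1: 10.0. Distance in frame 2: 7.5.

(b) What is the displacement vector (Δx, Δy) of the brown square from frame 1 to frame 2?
(1.8, -2.5)

The brown square was at (15.6, 11.2) in frame 1 and (17.4, 8.7) in frame 2.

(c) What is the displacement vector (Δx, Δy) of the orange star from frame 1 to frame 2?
(-1.9, -4.0)

The orange star was at (6.7, 6.6) in frame 1 and (4.8, 2.6) in frame 2.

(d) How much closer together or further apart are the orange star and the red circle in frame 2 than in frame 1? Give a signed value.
+6.4

Distance in frame 1: 7.7. Distance in frame 2: 14.1.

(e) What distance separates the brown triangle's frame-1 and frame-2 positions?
6.5

The brown triangle moved from (18.7, 9.6) to (15.5, 3.9), a distance of √(3.2² + 5.7²) ≈ 6.5.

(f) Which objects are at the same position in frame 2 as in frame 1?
the orange triangle, the orange hexagon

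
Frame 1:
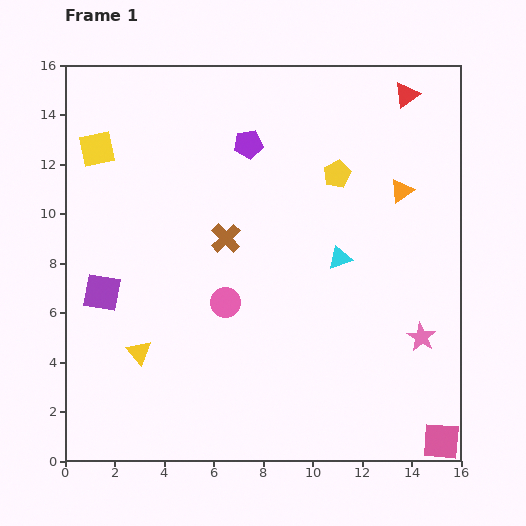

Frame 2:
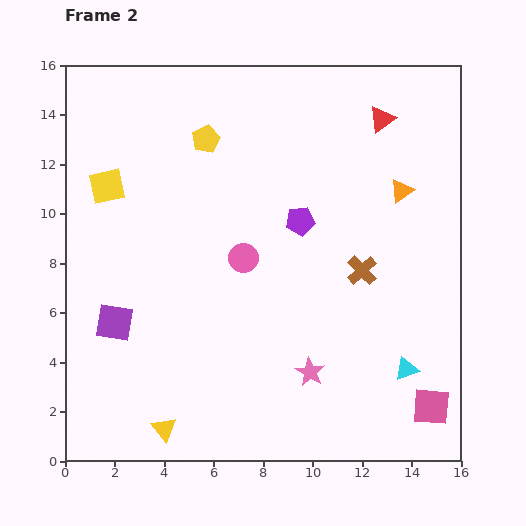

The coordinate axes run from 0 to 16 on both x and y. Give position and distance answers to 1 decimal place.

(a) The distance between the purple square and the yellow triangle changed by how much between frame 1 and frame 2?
+1.9

Distance in frame 1: 2.8. Distance in frame 2: 4.7.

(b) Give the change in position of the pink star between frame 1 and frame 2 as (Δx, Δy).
(-4.5, -1.4)

The pink star was at (14.4, 5.0) in frame 1 and (9.9, 3.6) in frame 2.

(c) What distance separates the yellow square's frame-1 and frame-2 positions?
1.6

The yellow square moved from (1.3, 12.6) to (1.7, 11.1), a distance of √(0.4² + 1.5²) ≈ 1.6.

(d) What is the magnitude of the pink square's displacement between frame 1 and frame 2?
1.5

The pink square moved from (15.2, 0.8) to (14.8, 2.2), a distance of √(0.4² + 1.4²) ≈ 1.5.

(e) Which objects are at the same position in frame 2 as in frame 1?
the orange triangle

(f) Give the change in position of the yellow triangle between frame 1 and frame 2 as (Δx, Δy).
(1.0, -3.1)

The yellow triangle was at (3.0, 4.4) in frame 1 and (4.0, 1.3) in frame 2.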